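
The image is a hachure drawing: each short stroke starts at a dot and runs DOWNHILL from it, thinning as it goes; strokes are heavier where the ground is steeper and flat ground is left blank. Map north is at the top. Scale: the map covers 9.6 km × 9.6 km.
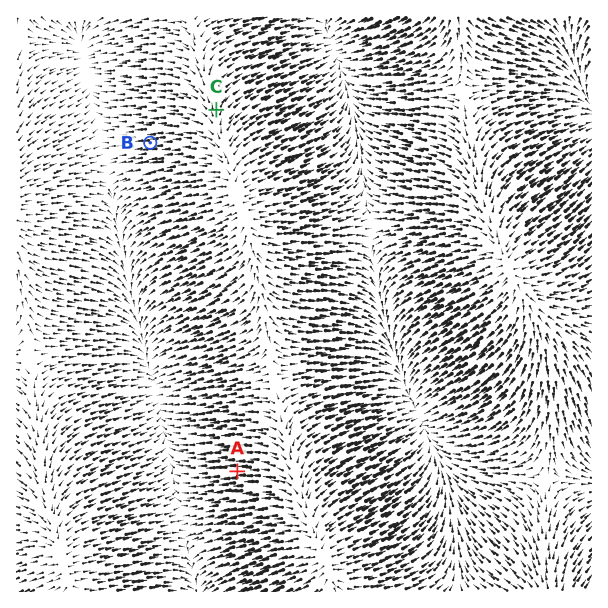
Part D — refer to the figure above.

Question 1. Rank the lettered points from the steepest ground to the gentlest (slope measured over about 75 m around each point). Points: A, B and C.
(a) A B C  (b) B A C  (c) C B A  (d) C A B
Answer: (a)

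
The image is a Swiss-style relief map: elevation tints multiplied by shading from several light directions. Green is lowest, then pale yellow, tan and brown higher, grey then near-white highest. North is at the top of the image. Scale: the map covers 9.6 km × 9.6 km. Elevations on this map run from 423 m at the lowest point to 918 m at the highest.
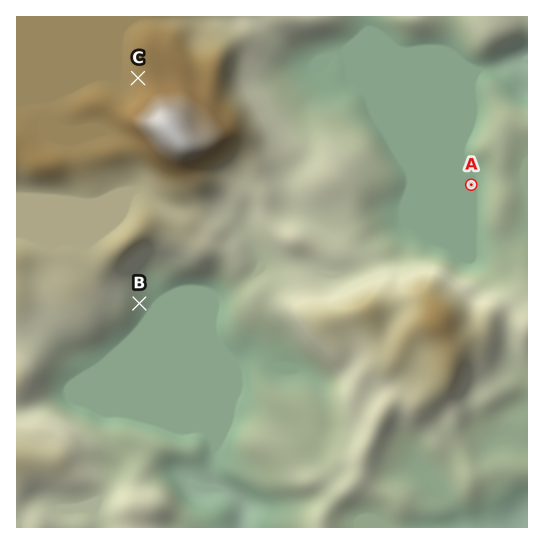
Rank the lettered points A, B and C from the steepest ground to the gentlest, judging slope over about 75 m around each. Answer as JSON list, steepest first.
["B", "C", "A"]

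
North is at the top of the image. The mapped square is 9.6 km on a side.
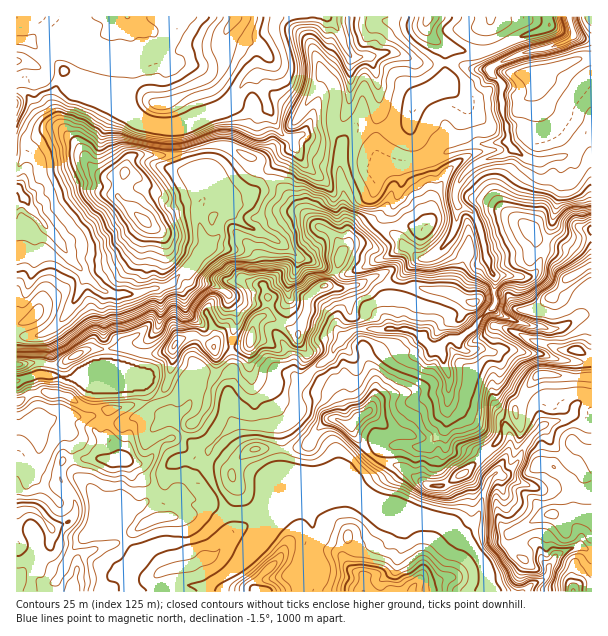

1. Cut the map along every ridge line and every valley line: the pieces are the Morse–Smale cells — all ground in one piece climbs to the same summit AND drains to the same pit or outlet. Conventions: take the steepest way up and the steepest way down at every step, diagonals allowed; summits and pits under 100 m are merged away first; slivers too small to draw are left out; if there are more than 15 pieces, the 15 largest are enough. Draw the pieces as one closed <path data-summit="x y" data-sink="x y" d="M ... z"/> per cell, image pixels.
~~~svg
<path data-summit="573 591" data-sink="17 62" d="M503 212l-12 0-22 13 0 21-5 12 12 6 10-5 10 22 0 21-21 25-17 13-8-2-6 4-4 6-8 0-12-12-12-6-52 0-11 6-11 12-2 6-18 14-16 16-3 8 1 19-9 11-8 4-46 0-25 24-2 18 16 30 2 14-10 13-16 13-18 4-15 0-15 6-18 25 0 11 5 8 70 0 1-5 7-7 13-8 10-9 10-18 10-20-2-4-8-9 10-4 51 0 27-9 12 0 15 6 30 0 45 18 20 17 10 4 13 14 6 14-2 20 107-1 0-325-7 2-13-18-32-9-13-15z"/><path data-summit="251 339" data-sink="17 62" d="M368 56l-18 1 0 39-6 21-5 5-30 4-7 8-8 4 0 9-7 4-23 25-6 12-9 8-7 3-17-3 5 11 0 6-8 8-4 15-20 19-9 13-7 4-9 11-35 11-28 0-12-6-12-11-19 37-16 16-12 6-23 0 0 44 4 0 16-6 12 0 14 4 66 0 9 2 8 6 9 22 14 12 5 0 9 14 13 12 12 5 26-25 46 0 8-4 9-11-1-19 3-8 16-16 18-14 2-6 11-12 11-6 52 0 12 6 12 12 8 0 4-6 6-4 8 2 15-10 5-9 15-13 3-6 0-21-10-22-9 5-12-5-13 33-21-2-17-4-15 2-12-5-9-7-18 8-12 4-15 0-7-3 6-6 6-19 10-15 0-17-5-18 0-22-3-11 2-33 4-7 13-11 16 2 4-14-1-34-5-17z"/><path data-summit="144 221" data-sink="17 62" d="M24 61l-8 1 0 126 10 12 4 7 26 30 29 39 17 14 14 5 22-1 35-11 9-11 11-8 5-9 8-9-7-22 0-17 13-19-6-11-14-10-6-15-5-24-29-2-20-10-16-18-7-12-1-7-3 9-33-2-24-10-7-8z"/><path data-summit="18 512" data-sink="17 62" d="M48 374l-12 0-20 7 0 210 119 1-3-8 0-11 16-22-13 1-17-21 8-19 5-4 9-2 23-21 3-14 8-9 11-4 19 2 4-8-13-6-13-12-9-14-5 0-9-6-5-6-9-22-8-6-9-2-66 0z"/><path data-summit="573 591" data-sink="569 17" d="M591 16l-21 1 4 18-5 5-18 8-35 7-22 11-4 3 2 5 10 10 0 29 6 19 0 8-2 2-30 2-29 7-24 12-25 4 4 18-12 28-2 9 3 9 11 9 3 7 5 1 9 10 9 0 16-12 9 8 11 5 5-13 0-21 22-13 12 0 24 14 13 15 32 9 13 18 7-4z"/><path data-summit="573 591" data-sink="17 62" d="M327 16l-51 0-2 14 10 27-1 14-8 5-18-2-8 4-8 8-9 15-10 8-41 17 5 26 6 15 14 9 6 12-13 19 0 17 8 22 11-10 4-15 8-8 0-6-9-14 15 6 13-3 9-8 6-12 23-25 7-4 0-9 8-4 7-8 30-4 5-5 6-21 0-40-6-9-6-17z"/><path data-summit="236 17" data-sink="17 62" d="M275 16l-147 0-13 11-7 15 4 18-3 26 13 21 10 9 11 6 16 5 21 0 14-5 34-18 21-26 8-4 18 2 8-5 1-14-10-27z"/><path data-summit="413 591" data-sink="17 62" d="M348 499l-19 1-20 8-51 1 45 1 7 5 3 10 0 17-5 13 2 18-4 11 0 8 178-1 3-9 0-10-3-9-16-19-10-4-15-14-50-21-30 0z"/><path data-summit="428 17" data-sink="17 62" d="M548 16l-219 0-1 2 10 12 11 24 5 4 14-2 5 7 6 26 0 25-3 14 20 0 9-2 4-4 5-17 8-9 13-6 10-9-1-37 23 8 24-2 27-13 28-9 2-2z"/><path data-summit="428 17" data-sink="569 17" d="M569 16l-20 0-1 10-2 2-28 9-33 15-18 0-23-8 1 37-10 9-13 6-7 6-5 17-5 7-9 2-20 1 0 24 3 8 4 3 6 2 28-2 15-4 20-10 24-6 30-2 2-2 0-8-6-19 0-29-10-10-2-5 4-3 22-11 35-7 18-8 5-5z"/><path data-summit="251 339" data-sink="569 17" d="M362 126l-6 1-10 10-6 13 0 27 3 11 0 22 5 18 0 17-10 15-6 19-6 6 7 3 15 0 12-4 18-8 9 7 12 5 15-2 17 4 21 2 12-32-11-6-9-8-10 8-12 5-17-12-3-7-11-9-3-13 14-33-2-14-2-5-15-2-4-3-3-8 0-24z"/><path data-summit="573 591" data-sink="17 62" d="M18 188l-2 1 0 146 14 2 17-5 20-18 12-21 6-18-15-17-14-21-26-30z"/><path data-summit="573 591" data-sink="17 62" d="M125 16l-108 0-1 44 13 2 12 6 7 8 24 10 33 2 3-2 2-18-2-29 4-9 14-12z"/><path data-summit="251 339" data-sink="17 62" d="M206 458l-21 0-11 4-8 9-3 14-23 21-9 2-5 4-8 19 17 21 14-2 16-8 15 0 18-4 12-9 12-13 2-4 0-6-14-29z"/><path data-summit="263 591" data-sink="17 62" d="M303 510l-49 0-6 2 8 9 2 4-10 20-10 18-10 9-13 8-7 7 0 4 97 1 1-8 4-11-2-18 5-13 0-17-3-10z"/>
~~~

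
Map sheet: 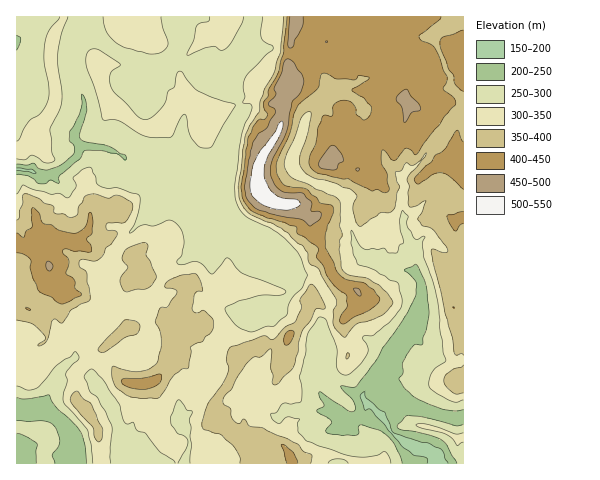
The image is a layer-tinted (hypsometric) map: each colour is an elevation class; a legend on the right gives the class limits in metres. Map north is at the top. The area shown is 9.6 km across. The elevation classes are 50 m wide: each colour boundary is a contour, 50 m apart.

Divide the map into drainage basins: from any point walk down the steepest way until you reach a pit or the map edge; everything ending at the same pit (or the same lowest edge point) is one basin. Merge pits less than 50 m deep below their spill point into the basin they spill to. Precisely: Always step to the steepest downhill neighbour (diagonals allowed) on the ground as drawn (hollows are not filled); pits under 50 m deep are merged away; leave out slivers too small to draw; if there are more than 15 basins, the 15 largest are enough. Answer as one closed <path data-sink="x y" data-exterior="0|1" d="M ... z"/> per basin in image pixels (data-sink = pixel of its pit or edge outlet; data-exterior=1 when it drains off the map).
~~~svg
<path data-sink="435 463" data-exterior="1" d="M463 16l-168 1-7 45 1 26-6 9 0 21-7 19-17 28-1 18 3 9 8 7 11 5 15 0 10 12 6 2 0 13 11 15 1 10 6 8 3 10 10 10 13 5 5 6 0 7-9 10-7 4-7-5-15-5-11-8-6 20-16 17-5 9-24-1-9 3-9 8-14 30-11 15-5 14 22 22 18 9-1 20 213-1z"/><path data-sink="32 171" data-exterior="0" d="M294 16l-230 0-11 19-2 8 0 25 5 21-2 13-8 15-11 12-1 10-10 11-8 2 0 94 29 10 4 7 2 13 12 15 19 4 14 8 16-2 7 6 8 21-17 14-5 5 0 3 11 24 10 8 25 0 13-10 7-10-2-7 0-31 13 2 6 6 18-6 11 3 3 1 5 13 11 10 6 1 9-8 9-3 24 1 5-9 16-17 6-20 11 8 15 5 7 5 7-4 9-10-2-10-19-10-7-8-3-10-6-8-1-10-11-15 0-13-6-2-10-12-15 0-11-5-8-7-3-9 1-18 17-28 7-19 0-21 6-9-1-26 2-6z"/><path data-sink="73 463" data-exterior="1" d="M60 288l-7 10-11 10-13 2-9-6-4 1 1 159 234-1 1-19-18-9-22-22 5-14 11-15 9-21 5-8-6-2-11-10-5-13-14-4-18 6-6-6-13-2 0 31 2 7-7 10-13 10-25 0-10-8-11-24 0-3 5-5 17-14-8-21-7-6-16 2-14-8-13-1z"/><path data-sink="17 41" data-exterior="1" d="M63 16l-47 1 1 134 7-1 10-11 1-10 11-12 7-12 3-16-5-21 0-25z"/>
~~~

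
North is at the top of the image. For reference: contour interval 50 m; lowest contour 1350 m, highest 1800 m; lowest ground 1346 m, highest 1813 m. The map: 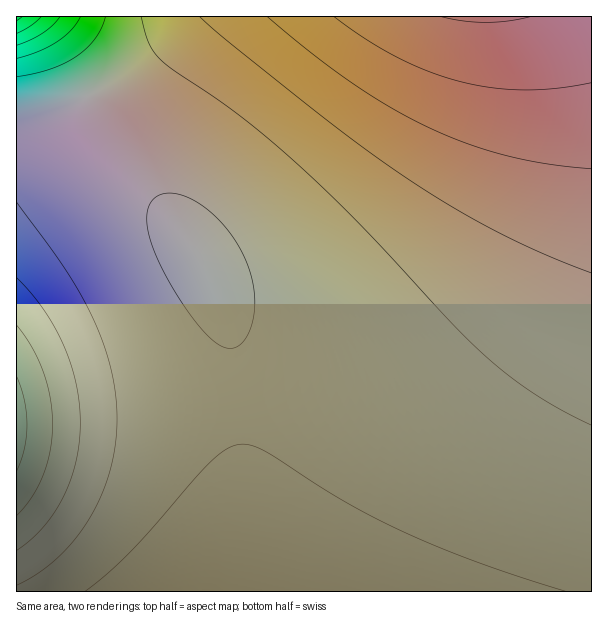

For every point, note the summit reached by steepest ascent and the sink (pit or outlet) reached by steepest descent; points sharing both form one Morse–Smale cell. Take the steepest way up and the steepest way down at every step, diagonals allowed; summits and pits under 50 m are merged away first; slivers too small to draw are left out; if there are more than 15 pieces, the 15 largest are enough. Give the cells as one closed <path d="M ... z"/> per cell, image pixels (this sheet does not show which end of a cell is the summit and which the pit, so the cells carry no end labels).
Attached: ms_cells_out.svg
<path d="M591 16l-393 0-54 46-27 18-31 16 14 27 20 32 56 69 20 27 16 30 14 36 10 48 6 63 0 64-4 63-4 27 0 10 358-1z"/><path d="M87 97l-71 29 0 465 217 1 8-71 1-93-6-63-10-48-14-36-16-30-20-27-56-69-20-32z"/><path d="M197 16l-161 1 16 16 20 32 13 28 4 3 28-16 27-18 30-24z"/><path d="M35 16l-19 1 1 109 40-16 29-14-25-49-15-21z"/>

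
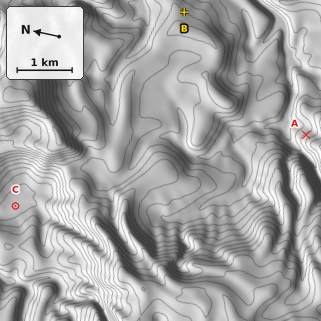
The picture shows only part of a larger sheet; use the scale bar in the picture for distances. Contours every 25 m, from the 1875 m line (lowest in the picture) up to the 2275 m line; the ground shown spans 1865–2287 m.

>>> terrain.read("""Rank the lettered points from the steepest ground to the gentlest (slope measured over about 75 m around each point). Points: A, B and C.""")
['A', 'B', 'C']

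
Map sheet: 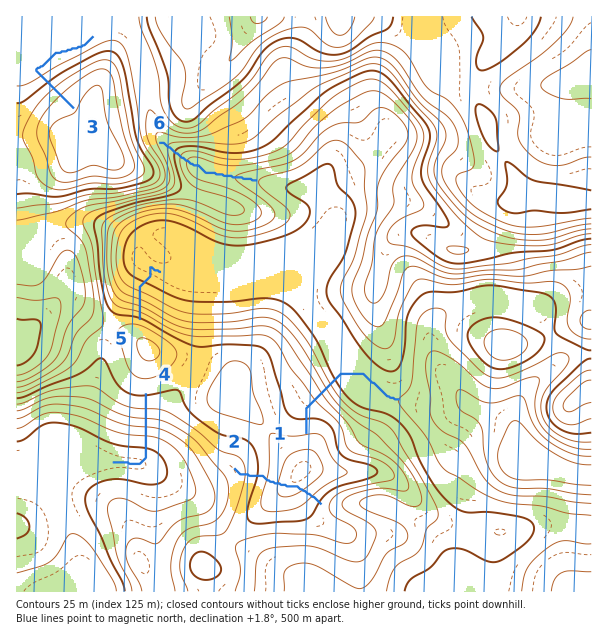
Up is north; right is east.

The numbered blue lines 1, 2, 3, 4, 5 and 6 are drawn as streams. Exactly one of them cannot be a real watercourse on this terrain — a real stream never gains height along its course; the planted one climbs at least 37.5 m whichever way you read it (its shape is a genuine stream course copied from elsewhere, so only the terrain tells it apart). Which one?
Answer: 2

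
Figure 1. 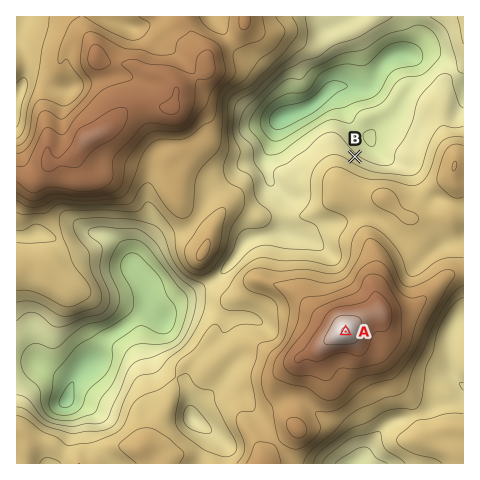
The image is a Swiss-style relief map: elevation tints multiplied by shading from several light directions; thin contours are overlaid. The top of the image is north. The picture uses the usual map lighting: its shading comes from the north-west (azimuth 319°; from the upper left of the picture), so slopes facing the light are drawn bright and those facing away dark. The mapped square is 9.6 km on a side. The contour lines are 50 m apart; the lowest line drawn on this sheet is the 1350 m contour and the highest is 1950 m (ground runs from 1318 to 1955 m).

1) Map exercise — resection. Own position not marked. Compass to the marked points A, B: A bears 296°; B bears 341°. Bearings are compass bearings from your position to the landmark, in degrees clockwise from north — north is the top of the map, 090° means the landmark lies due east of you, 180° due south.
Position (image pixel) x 429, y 372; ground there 1590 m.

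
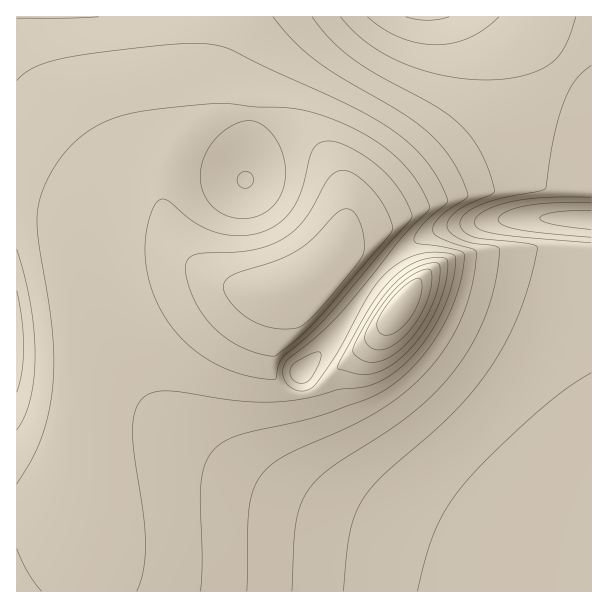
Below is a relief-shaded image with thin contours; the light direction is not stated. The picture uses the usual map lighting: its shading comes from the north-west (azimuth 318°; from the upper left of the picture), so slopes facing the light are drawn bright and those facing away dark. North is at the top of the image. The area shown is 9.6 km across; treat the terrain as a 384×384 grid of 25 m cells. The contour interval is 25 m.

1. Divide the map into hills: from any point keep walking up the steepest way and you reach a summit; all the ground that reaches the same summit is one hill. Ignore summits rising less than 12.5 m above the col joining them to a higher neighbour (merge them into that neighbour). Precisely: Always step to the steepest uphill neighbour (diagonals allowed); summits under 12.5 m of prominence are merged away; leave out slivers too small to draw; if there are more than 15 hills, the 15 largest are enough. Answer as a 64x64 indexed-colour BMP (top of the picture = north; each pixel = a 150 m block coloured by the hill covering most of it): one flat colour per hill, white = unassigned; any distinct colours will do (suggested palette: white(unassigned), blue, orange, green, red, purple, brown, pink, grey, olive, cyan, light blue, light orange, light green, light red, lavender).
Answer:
<image width="64" height="64" href="data:image/bmp;base64,Qk12CAAAAAAAAHYAAAAoAAAAQAAAAEAAAAABAAQAAAAAAAAIAAATCwAAEwsAABAAAAAAAAAA////ALR3HwAOf/8ALKAsACgn1gC9Z5QAS1aMAMJ34wB/f38AIr28AM++FwDox64AeLv/AIrfmACWmP8A1bDFABEREREREREREREREREREREREREREREREREREREiIiIiEREREREREREREREREREREREREREREREREREREiIiIiIREREREREREREREREREREREREREREREREREREiIiIiIhEREREREREREREREREREREREREREREREREREiIiIiIiERERERERERERERERERERERERERERERERERIiIiIiIiIRERERERERERERERERERERERERERERERERIiIiIiIiIhEREREREREREREREREREREREREREREREiIiIiIiIiIiERERERERERERERERERERERERERERERIiIiIiIiIiIiIRERERERERERERERERERERERERERESIiIiIiIiIiIiIhEREREREREREREREREREREREREREiIiIiIiIiIiIiIiERERERERERERERERERERERERERIiIiIiIiIiIiIiIiIRERERERERERERERERERERERERIiIiIiIiIiIiIiIiIhERERERERERERERERERERERERIiIiIiIiIiIiIiIiIiERERERERERERERERERERERERIiIiIiIiIiIiIiIiIiIRERERERERERERERERERERERIiIiIiIiIiIiIiIiIiIhERERERERERERERERERERERIiIiIiIiIiIiIiIiIiIiEREREREREREREREREREREREiIiIiIiIiIiIiIiIiIiIREREREREREREREREREREREiIiIiIiIiIiIiIiIiIiIhERERERERERERERERERERESIiIiIiIiIiIiIiIiIiIiERERERERERERERERERERERIiIiIiIiIiIiIiIiIiIiIREREREREREREREREREREREiIiIiIiIiIiIiIiIiIiIhEREREREREREREREREREREiIiIiIiIiIiIiIiIiIiIiERERERERERERERERERERESIiIiIiIiIiIiIiIiIiIiIRERERERERERERERERERERIiIiIiIiIiIiIiIiIiIiIhEREREREREREREREREREREiIiIiIiIiIiIiIiIiIiIiERERERERERERERERERERERIiIiIiIiIiIiIiIiIiIiIRERERERERERERERERERERESIiIiIiIiIiIiIiIiIiIhEREREREREREREREREREREREiIiIiIiIiIiIiIiIiIiERERERERERERERERERERERESIiIiIiIiIiIiIiIiIiIREREREREREREREREREREREREiIiIiIiIiIiIiIiIiIhERERERERERERERERERERERERIiIiIiIiIiIiIiIiIiERERERERERERERERERERERERESIiIiIiIiIiIiIiIiIRERERERERERERERERERERERERIiIiIiIiIiIiIiIiIhERERERERERERERERERERERERESIiIiIiIiIiIiIiIiEREREREREREREREREREREREREREiIiIiIiIiIiIiIiIRERERERERERERERERERERERERESIiIiIiIiIiIiIiIhEREREREREREREREREREREREREREiIiIiIiIiIiIiIiERERERERERERERERERERERERERERIiIiIiIiIiIiIiIRERERERERERERERERERERERERERERIiIiIiIiIiIiIhERERERERERERERERERERERERERERESIiIiIiIiIiIiERERERERERERERERERERERERERERERERIiIiIiIiIiIREREREREREREREREREREREREREREREREREREREREREREREREREREREREREREREREREREREREREREREREREREREREREREREREREREREREREREREREREREREREREREREREREREREREREREREREREREREREREREREREREREREREREREREREREREREREREREREREREREREREREREREREREREREREREREREREREREREREREREREREREREREREREREREREREREREREREREREREREREREREREREREREREREREREREREREREREREREREREREREREREREREREREREREREREREREREREREREREREREREREREREREREREREREREREREREREREREREREREREREREREREREREREREREREREREREREREREREREREREREREREREREREREREREREREREREREREREREREREREREREREREREREREREREREREREREREREREREREREREREREREREREREREREREREREREREREREREREREREREREREREREREREREREREREREREREREREREREREREREREREREREREREREREREREREREREREREREREREREREREREREREREREREREREREREREREREREREREREREREREREREhEREREREREREREREREREREREREREREREREREREREREiEREREREREREREREREREREREREREREREREREREREREiIREREREREREREREREREREREREREREREREREREREREiIhEREREREREREREREREREREREREREREREREREREREiIiEREREREREREREREREREREREREREREREREREREREiIiIREREREREREREREREREREREREREREREREREREREiIiIhERERERERERERERERERERERERERERERERERERIiIiIi"/>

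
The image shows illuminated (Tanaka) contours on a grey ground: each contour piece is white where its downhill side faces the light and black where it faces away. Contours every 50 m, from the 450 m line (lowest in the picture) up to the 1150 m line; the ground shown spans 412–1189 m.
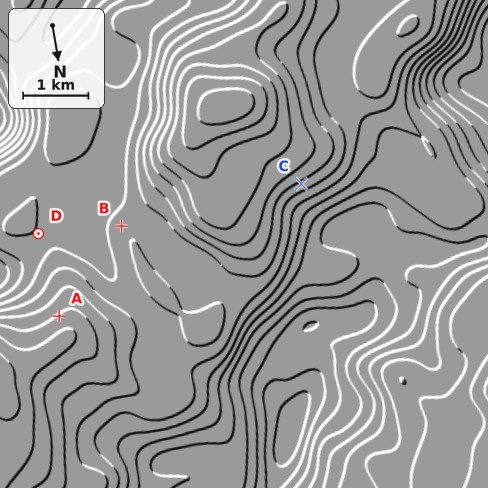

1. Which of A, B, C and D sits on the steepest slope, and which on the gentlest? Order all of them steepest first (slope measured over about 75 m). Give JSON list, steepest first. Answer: ["C", "A", "B", "D"]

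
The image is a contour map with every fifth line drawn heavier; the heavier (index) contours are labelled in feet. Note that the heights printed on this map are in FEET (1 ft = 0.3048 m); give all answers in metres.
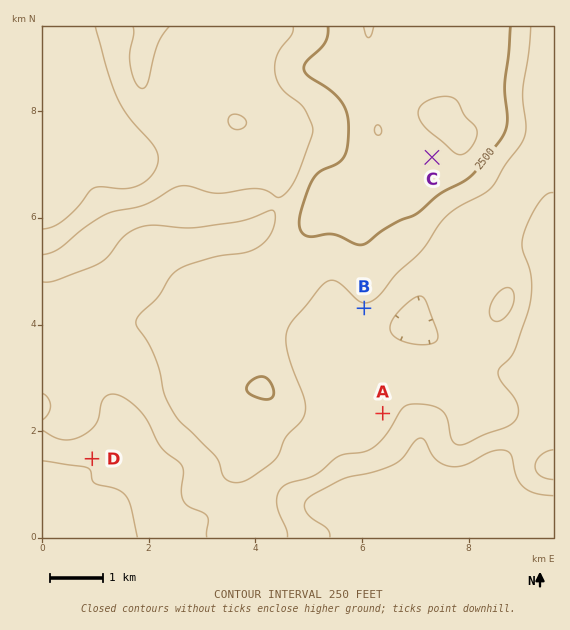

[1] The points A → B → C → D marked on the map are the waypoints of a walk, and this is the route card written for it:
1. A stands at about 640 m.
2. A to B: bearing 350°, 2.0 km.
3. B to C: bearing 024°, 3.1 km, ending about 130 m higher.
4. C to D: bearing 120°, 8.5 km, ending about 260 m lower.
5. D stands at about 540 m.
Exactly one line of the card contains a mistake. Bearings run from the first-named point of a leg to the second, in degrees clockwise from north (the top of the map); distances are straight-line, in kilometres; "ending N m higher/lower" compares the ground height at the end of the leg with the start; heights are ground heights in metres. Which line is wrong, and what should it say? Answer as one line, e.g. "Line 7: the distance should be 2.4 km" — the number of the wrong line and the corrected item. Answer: Line 4: the bearing should be 228°.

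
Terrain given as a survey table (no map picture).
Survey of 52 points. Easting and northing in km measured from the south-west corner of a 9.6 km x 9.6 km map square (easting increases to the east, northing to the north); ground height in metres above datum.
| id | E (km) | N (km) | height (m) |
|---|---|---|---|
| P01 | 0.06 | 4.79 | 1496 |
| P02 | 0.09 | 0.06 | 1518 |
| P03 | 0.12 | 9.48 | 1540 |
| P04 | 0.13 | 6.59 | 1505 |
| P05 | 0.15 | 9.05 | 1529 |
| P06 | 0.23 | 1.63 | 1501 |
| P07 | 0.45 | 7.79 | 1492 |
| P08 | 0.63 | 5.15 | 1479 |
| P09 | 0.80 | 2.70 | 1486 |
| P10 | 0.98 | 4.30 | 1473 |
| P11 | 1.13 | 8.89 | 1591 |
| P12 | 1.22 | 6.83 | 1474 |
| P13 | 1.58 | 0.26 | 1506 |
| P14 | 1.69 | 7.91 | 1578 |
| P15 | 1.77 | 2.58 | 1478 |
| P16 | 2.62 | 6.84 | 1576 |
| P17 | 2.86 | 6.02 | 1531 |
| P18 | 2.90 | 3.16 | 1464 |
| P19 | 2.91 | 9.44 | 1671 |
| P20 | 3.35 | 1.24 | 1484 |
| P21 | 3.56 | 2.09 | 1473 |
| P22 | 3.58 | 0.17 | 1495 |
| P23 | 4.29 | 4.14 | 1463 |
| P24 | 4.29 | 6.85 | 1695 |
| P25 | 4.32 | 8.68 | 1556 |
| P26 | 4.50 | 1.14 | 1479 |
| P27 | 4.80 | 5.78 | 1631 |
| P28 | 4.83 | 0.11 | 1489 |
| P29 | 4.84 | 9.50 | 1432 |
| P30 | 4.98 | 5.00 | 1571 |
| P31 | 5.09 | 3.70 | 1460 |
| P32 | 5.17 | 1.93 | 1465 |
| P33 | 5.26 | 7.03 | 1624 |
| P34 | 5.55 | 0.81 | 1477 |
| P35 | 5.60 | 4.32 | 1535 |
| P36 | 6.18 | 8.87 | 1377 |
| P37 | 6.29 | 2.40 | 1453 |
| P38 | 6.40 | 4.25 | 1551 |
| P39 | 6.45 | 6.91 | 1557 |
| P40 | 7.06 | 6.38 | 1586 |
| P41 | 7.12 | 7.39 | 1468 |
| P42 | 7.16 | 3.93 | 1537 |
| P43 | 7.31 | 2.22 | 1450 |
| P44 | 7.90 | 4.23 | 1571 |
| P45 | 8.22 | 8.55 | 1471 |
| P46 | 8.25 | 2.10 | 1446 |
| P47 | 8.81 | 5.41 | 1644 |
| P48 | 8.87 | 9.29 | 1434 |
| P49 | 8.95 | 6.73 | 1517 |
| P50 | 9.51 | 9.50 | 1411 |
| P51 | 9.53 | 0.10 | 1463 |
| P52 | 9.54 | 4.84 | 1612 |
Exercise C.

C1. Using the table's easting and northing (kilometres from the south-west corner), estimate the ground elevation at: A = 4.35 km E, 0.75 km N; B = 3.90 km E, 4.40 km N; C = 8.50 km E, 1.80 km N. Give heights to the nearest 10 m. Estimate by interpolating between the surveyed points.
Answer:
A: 1480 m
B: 1470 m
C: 1450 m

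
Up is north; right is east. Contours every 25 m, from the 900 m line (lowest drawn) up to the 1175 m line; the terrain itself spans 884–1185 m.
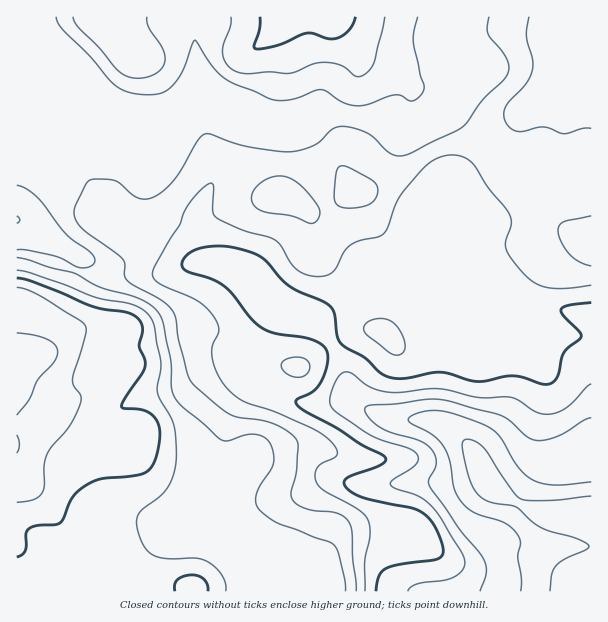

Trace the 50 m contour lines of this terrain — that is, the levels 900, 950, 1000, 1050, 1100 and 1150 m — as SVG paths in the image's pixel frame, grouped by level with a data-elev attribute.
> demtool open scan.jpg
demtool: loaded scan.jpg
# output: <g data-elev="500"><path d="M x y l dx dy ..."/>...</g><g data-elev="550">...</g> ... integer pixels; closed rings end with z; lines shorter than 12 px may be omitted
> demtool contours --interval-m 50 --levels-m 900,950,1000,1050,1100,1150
<g data-elev="900"><path d="M550 591l2-16 4-9 10-8 21-9 2-3-1-1-11-6-26-7-11-5-25-21-23-3-12-6-6-8-5-12-6-27 0-9 4-2 4 1 12 7 29 43 9 9 7 1 23 0 40-4"/></g><g data-elev="950"><path d="M480 591l6-18 0-7-2-6-25-31-30-44 0-6 7-15 0-6-3-6-5-6-8-5-28-8-12-6-12-10-2-4-1-5 6-3 25-1 29-5 21 1 55 16 9 5 17 16 6 3 6 1 19-5 26-16 7-2"/></g><g data-elev="1000"><path d="M376 591l3-15 7-7 15-5 33-4 7-3 2-5 0-6-8-19-7-10-11-7-54-12-11-6-7-6-1-4 4-5 32-12 4-3 2-3-4-4-20-10-26-17-31-17-9-7 1-5 17-8 8-11 4-11 2-10-1-8-3-4-6-5-9-3-33-5-15-7-10-9-18-24-9-8-12-7-27-9-3-6 2-6 5-5 8-4 19-3 21 2 23 8 7 6 14 17 9 7 33 15 7 5 4 8 4 24 5 7 22 13 17 16 13 4 12 0 33-6 36 9 9 0 28-5 11 2 18 6 9-1 4-3 3-5 3-16 3-7 16-13 1-3-2-4-16-17-2-6 8-4 22-2"/></g><g data-elev="1050"><path d="M356 591l-3-33-1-25-4-12-5-5-7-3-22-2-11-3-7-5-4-5-1-6 5-19 2-26-2-9-9-7-15-8-12-3-21-3-9-3-13-9-23-20-7-13-9-33-2-21-3-7-12-11-34-19-2-5 0-12-2-4-42-32-6-10-1-9 12-25 3-3 4-2 23 2 17 14 7 4 7 0 9-3 9-7 9-9 23-38 4-6 5-2 6 1 34 11 44 6 10-2 13-4 7-4 13-13 12-3 13 3 10 5 18 16 7 5 9 1 9-3 52-27 19-25 25-26 2-7-2-9-19-26-1-6 2-10"/><path d="M307 222l5 1 5-2 3-6-1-6-13-18-13-11-11-4-10 1-11 5-8 9-2 6 1 4 6 8 9 4 26 3z"/><path d="M342 207l12 1 14-3 7-5 3-9-2-6-4-5-22-12-8-2-3 1-2 4-3 24 1 8z"/></g><g data-elev="1100"><path d="M226 591l0-7-3-8-13-13-13-5-29 1-13-3-10-8-7-17-1-9 1-7 5-6 18-13 6-8 7-14 2-15 0-22-2-12-4-9-10-17-3-7 4-30-6-35-5-10-7-7-10-5-37-7-36-15-31-11-12-2"/><path d="M73 17l5 10 21 21 18 22 9 6 12 2 11-1 9-5 5-6 2-6-3-12-14-22-1-9"/><path d="M231 17l0 9-7 18-2 9 5 11 9 7 10 3 23-2 19 1 8-1 18-8 12-2 15 3 13 11 5 1 8-5 7-9 11-46"/></g><g data-elev="1150"><path d="M17 502l16-2 9-6 2-8 0-19 3-12 4-8 18-21 10-18 2-12-7-10-1-8 13-48-1-4-4-5-33-21-18-9-13-4"/></g>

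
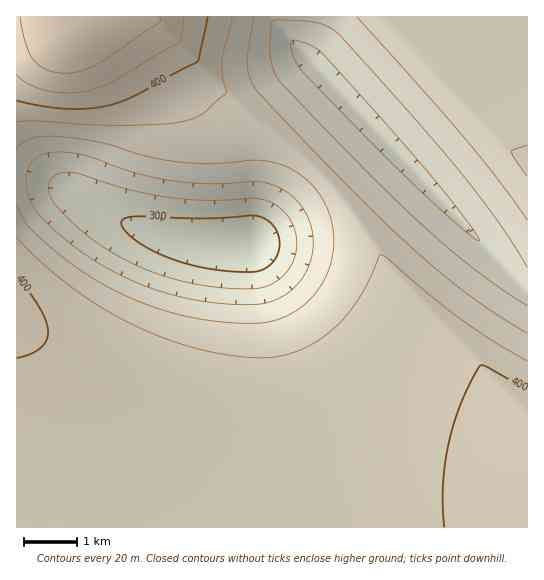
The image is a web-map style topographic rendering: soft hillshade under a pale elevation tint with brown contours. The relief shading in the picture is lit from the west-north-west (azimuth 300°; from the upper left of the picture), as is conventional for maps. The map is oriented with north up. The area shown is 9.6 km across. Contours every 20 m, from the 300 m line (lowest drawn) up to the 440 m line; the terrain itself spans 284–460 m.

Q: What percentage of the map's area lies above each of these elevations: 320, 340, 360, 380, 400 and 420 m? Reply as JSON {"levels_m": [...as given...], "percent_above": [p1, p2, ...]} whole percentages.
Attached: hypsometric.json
{"levels_m": [320, 340, 360, 380, 400, 420], "percent_above": [91, 80, 68, 49, 11, 4]}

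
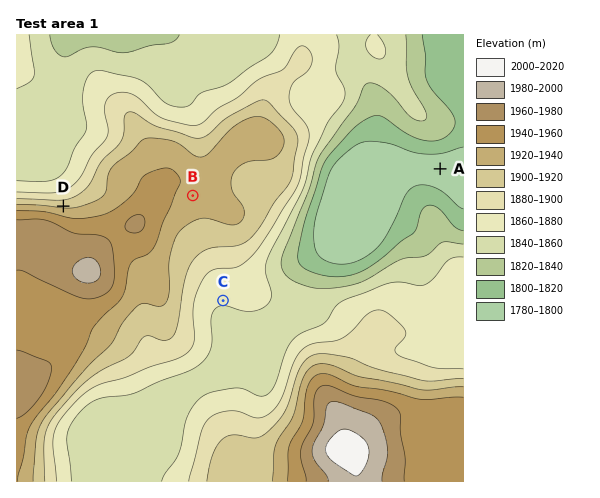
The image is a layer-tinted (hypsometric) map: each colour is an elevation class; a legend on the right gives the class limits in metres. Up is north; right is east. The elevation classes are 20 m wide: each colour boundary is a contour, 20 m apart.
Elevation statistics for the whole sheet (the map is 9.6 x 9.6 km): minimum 1785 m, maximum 2010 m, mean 1885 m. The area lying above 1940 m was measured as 16.5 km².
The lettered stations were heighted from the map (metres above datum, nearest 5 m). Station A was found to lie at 1790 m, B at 1930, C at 1860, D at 1915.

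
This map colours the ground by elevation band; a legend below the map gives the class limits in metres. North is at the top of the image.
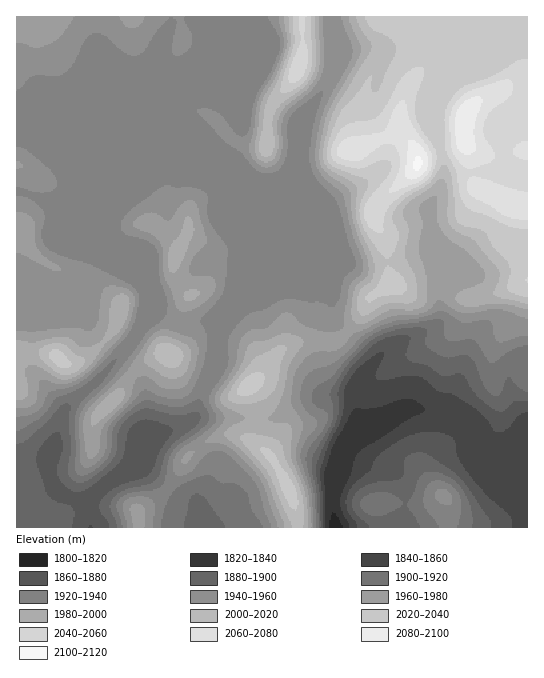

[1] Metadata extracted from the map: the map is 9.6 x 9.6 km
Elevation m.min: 1810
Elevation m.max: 2105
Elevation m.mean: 1950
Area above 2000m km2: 18.3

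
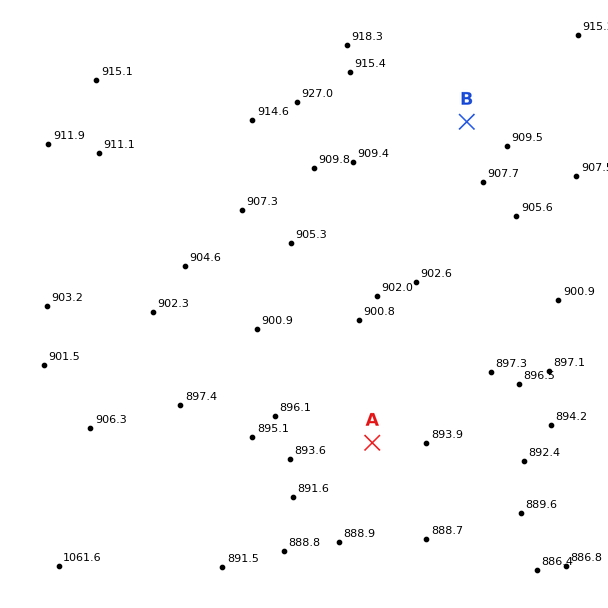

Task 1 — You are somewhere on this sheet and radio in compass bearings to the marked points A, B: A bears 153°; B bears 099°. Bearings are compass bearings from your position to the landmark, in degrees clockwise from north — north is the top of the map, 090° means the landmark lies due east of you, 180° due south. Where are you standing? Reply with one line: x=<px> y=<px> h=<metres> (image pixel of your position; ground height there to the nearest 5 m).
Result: x=186 y=77 h=915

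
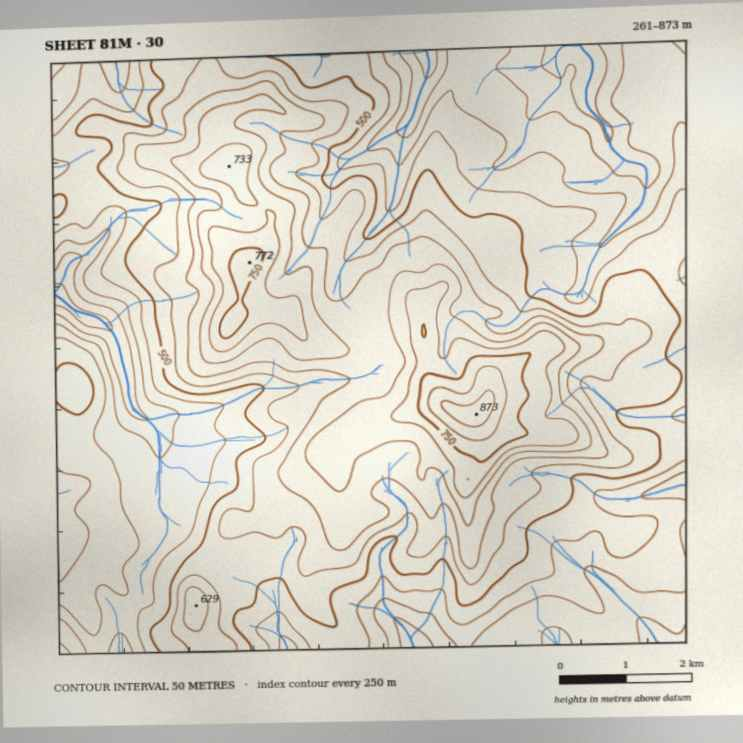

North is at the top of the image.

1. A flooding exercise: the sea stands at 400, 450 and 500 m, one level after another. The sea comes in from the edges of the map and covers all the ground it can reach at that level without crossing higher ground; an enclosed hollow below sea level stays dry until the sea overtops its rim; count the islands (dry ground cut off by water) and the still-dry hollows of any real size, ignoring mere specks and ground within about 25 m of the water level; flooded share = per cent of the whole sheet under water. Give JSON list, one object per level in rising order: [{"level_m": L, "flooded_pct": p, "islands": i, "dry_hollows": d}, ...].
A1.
[{"level_m": 400, "flooded_pct": 16, "islands": 0, "dry_hollows": 0}, {"level_m": 450, "flooded_pct": 31, "islands": 0, "dry_hollows": 0}, {"level_m": 500, "flooded_pct": 49, "islands": 0, "dry_hollows": 0}]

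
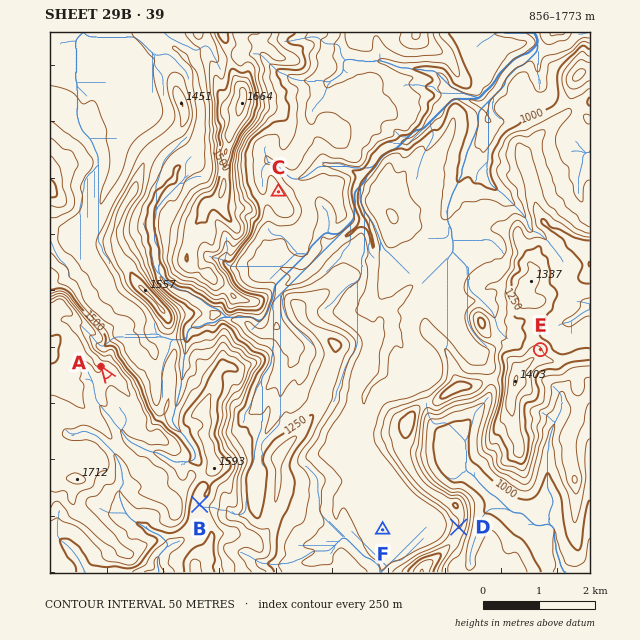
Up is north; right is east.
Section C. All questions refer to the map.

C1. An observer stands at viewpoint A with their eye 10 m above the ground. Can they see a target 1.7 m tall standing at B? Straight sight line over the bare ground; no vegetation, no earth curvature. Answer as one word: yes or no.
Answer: no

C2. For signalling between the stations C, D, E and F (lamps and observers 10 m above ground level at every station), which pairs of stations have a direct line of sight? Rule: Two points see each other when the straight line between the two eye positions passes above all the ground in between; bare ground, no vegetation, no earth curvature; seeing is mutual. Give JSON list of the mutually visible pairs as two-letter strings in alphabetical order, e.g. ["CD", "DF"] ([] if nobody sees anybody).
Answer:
["CE", "DF"]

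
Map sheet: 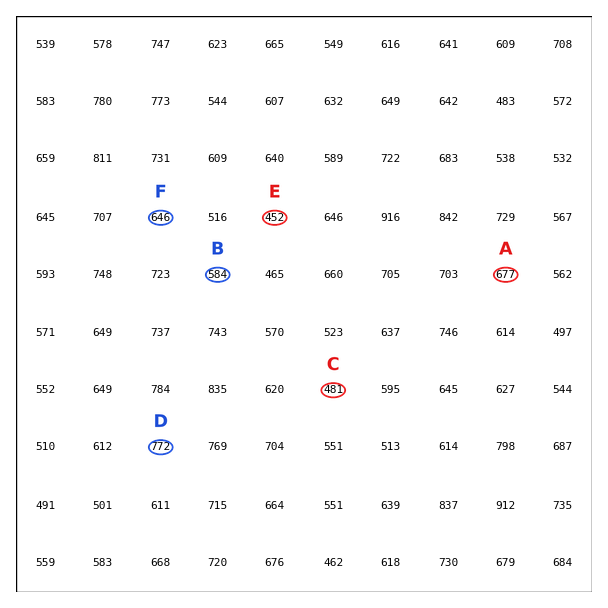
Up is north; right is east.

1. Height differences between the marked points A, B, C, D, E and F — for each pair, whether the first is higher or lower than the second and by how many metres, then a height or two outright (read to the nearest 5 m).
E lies lower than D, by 320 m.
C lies lower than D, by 290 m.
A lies higher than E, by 225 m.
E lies lower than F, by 195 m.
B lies lower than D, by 185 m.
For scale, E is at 450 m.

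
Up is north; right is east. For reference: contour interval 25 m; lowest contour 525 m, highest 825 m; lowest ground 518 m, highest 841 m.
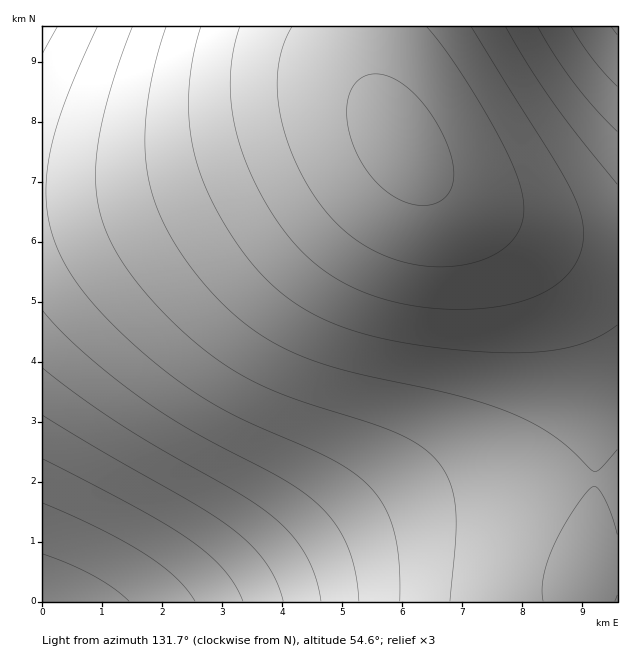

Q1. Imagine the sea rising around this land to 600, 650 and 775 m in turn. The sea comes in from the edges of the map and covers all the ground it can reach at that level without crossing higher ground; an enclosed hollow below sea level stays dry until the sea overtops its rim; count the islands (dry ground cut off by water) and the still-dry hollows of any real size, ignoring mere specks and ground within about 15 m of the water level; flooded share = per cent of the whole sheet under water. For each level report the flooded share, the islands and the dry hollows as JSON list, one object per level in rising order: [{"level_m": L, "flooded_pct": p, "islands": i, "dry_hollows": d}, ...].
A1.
[{"level_m": 600, "flooded_pct": 34, "islands": 0, "dry_hollows": 0}, {"level_m": 650, "flooded_pct": 65, "islands": 0, "dry_hollows": 0}, {"level_m": 775, "flooded_pct": 95, "islands": 0, "dry_hollows": 0}]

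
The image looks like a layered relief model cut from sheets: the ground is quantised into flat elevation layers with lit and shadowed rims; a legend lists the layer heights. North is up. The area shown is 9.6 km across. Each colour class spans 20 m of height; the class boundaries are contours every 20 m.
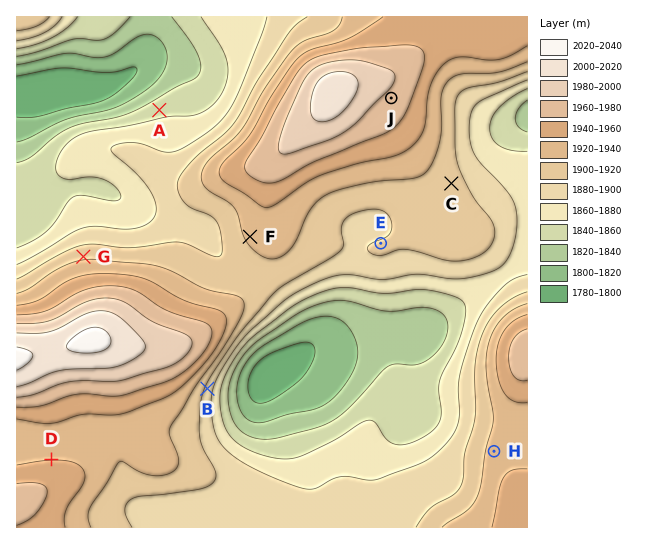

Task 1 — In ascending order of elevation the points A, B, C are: A B C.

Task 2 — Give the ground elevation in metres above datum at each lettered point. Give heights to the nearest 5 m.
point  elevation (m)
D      1940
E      1900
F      1925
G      1915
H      1925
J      1975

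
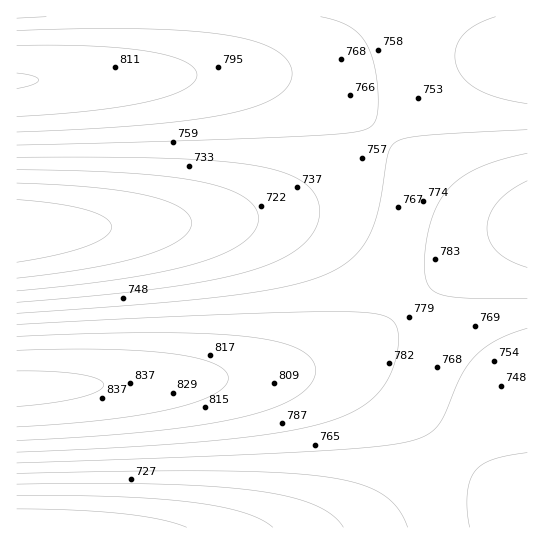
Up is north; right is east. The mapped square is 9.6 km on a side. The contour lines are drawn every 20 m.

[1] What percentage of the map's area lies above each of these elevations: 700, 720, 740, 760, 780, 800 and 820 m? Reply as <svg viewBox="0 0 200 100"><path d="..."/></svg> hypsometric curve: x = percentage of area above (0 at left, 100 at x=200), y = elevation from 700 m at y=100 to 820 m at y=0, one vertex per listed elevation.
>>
<svg viewBox="0 0 200 100"><path d="M185 100l-12-17-20-16-42-17-49-17-32-16-20-17"/></svg>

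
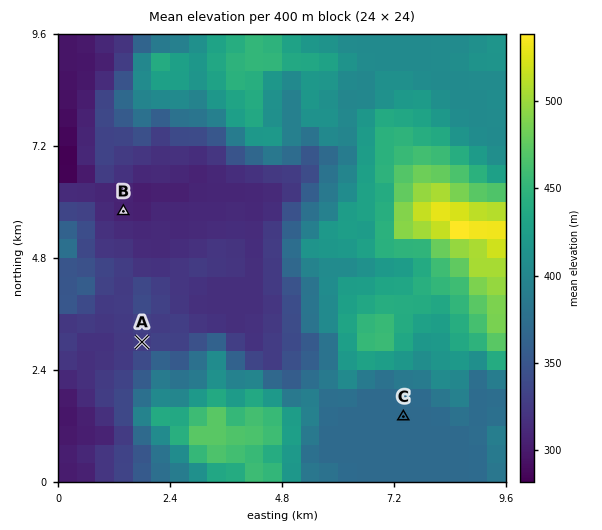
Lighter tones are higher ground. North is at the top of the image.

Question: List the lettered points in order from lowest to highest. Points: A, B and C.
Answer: B A C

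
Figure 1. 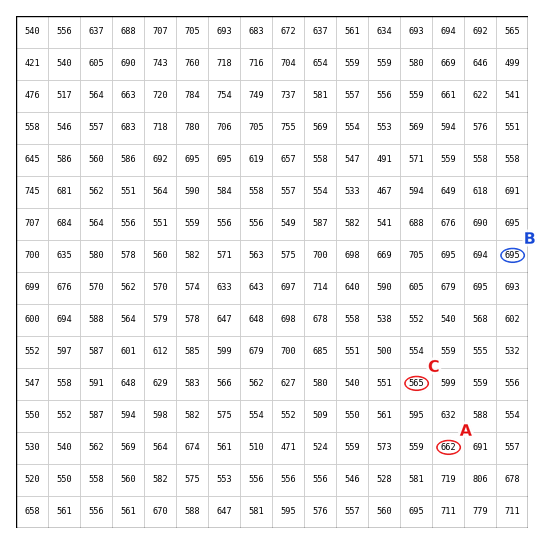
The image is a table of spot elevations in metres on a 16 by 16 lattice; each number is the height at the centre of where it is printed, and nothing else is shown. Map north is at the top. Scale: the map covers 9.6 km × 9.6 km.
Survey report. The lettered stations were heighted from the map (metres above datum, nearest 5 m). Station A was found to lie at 660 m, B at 695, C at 565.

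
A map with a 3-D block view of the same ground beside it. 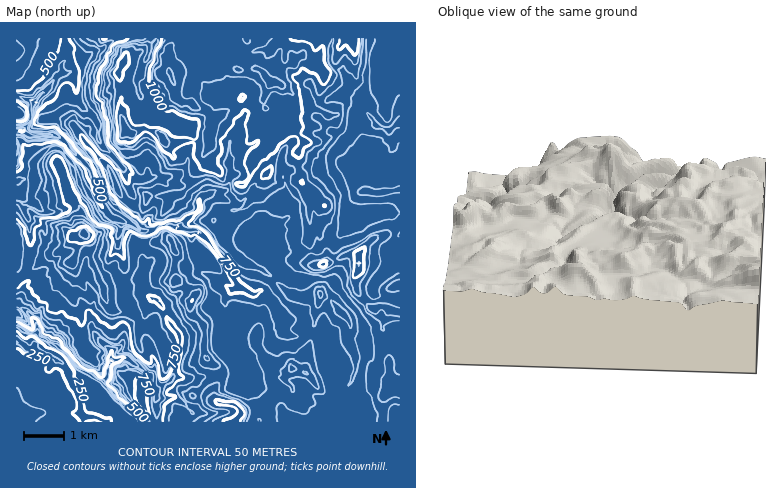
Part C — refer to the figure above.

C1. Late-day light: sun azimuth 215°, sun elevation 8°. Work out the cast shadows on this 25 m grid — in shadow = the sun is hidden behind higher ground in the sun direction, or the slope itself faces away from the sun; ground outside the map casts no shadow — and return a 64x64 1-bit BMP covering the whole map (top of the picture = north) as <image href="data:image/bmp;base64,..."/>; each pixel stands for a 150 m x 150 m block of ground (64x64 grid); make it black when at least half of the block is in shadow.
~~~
<image width="64" height="64" href="data:image/bmp;base64,Qk0+AgAAAAAAAD4AAAAoAAAAQAAAAEAAAAABAAEAAAAAAAACAAATCwAAEwsAAAIAAAAAAAAA////AAAAAAAAAAEB+AAAAAAAAwv6AAAAAAADGAcAAAAAAAewPwAAAABABwB/gAAAAEAHDn+AEAAAwAdef8IwAACADxg/wHABAYJ+AB+A+AADg/xgPwP4AB4H8GD+F/gA/AcAYPAH+ADwDwRg8AP4wIAOBHDwAPCAAAwA8PAQYAAACADg8EAAgDAAAOHgwACAYAABw+AQAcDgAA3D4DADgMAAnYPnIAefAAGcAf9gDz8AAZwD/8IeeAABmAf+BzxwAAPYH8gAPCMAA8A/0AAMAQADwB/wQAAgAAfgH+GAcGAAB8AO5wB4cAADwB7GAD/wYAPAP4AAD/hgB84/gAAH8OhP/38AAAP++P///gAAAX73//x8AAAEnv//4B4AAAQG///ADgAABgD//9AGeAAeAPh/sAPAAD4AeH/28AAAPgAwf//gAAD+PgD+/4AEGP4AgPzwADAY/gCA/eAAcBj8AAH5wAAwGHwAA/eAABAAmAAP5wAAMAAAAH/uAABwAAAA/94A/HAA+AL+PjH4AAD4PmA+P/AAALA5IHw/8AAA4iDu/D4AQAAPAP74PAM4ID8A8HA8B4whf4D8YDgfgAHHgBgAAAGAA4AAAAAAEAAPgQABwAAQAD+GQAAAAAAAfw5AAQAAMAzgHmAAAAQwCOBYYAABNDAB4thgAAB+AAAH2GAAAP4gAAfIcA=="/>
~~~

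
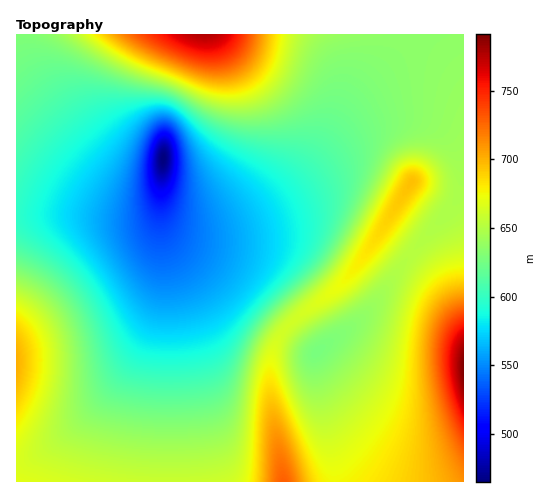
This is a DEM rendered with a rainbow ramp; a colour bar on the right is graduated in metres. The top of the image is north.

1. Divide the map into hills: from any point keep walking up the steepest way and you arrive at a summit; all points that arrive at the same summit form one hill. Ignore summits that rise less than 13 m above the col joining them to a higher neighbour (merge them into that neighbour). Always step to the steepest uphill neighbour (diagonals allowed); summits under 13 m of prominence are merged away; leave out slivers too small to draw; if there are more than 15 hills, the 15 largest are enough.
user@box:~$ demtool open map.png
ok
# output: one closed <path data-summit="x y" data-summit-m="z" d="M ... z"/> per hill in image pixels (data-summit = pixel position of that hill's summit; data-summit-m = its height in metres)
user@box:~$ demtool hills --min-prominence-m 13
<path data-summit="203 35" data-summit-m="777" d="M413 34l-393 0 0 8 5 15 21 32 34 44 23 22 21 13 14 4 20-2 4-5 0 36 5 11 5 5 13 6 22 1 21-4 29-13 36-26 25-29 34-53 58-56z"/><path data-summit="412 182" data-summit-m="695" d="M463 34l-49 0-4 9-58 56-34 53-15 19-18 17-28 19-37 15-30 2-18-7-5-5-5-11-1-13 0 25 3 14 5 8 19 16 30 16 30 20 67 64 3 0 38-28 15-14 39-55 42-47 7-11 5-19z"/><path data-summit="463 368" data-summit-m="791" d="M463 178l-4 18-7 11-42 47-39 55-15 14-34 24-7 7 1 24 15 68 4 36 129-1z"/><path data-summit="17 362" data-summit-m="701" d="M160 196l-4 12-5 6-14 6-24 0-31-5-66 0 1 267 152-1 1-149-2-49-7-48z"/><path data-summit="284 481" data-summit-m="729" d="M161 214l0 21 7 48 2 49-1 149 165 1 0-12-3-24-16-77 0-15 2-2-69-65-30-20-40-23-11-12z"/>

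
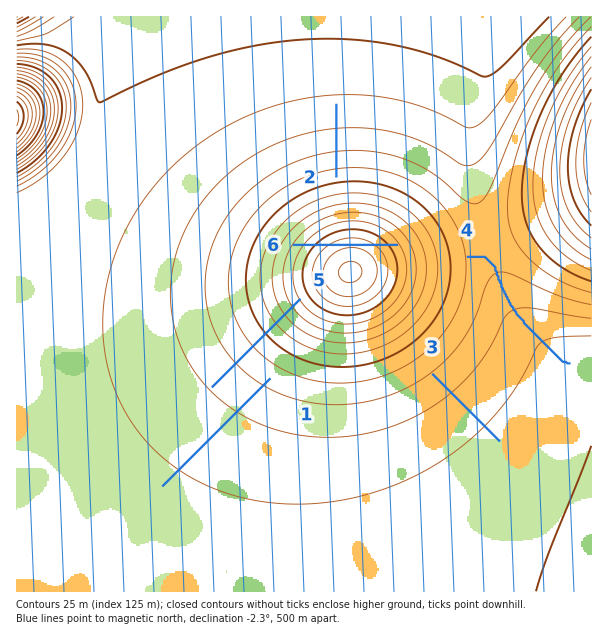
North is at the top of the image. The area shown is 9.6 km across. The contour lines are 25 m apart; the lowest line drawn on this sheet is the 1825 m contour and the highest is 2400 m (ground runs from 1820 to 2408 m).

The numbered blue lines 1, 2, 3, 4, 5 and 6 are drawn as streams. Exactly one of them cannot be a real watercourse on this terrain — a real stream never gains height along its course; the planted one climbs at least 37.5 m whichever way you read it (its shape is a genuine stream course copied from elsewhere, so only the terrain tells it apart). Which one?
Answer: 6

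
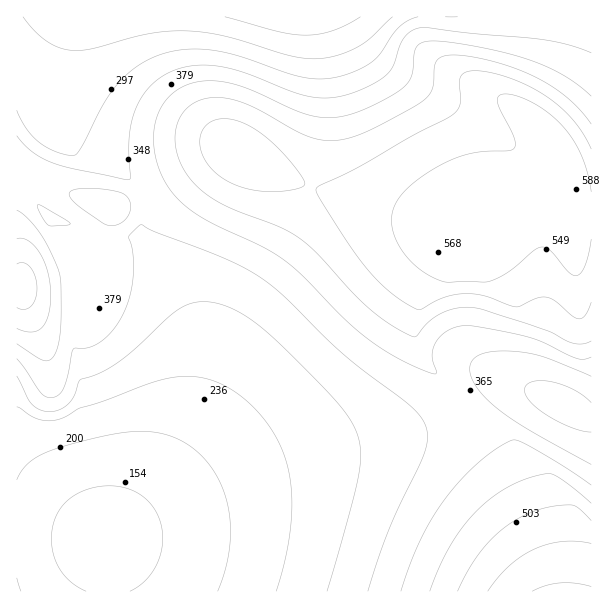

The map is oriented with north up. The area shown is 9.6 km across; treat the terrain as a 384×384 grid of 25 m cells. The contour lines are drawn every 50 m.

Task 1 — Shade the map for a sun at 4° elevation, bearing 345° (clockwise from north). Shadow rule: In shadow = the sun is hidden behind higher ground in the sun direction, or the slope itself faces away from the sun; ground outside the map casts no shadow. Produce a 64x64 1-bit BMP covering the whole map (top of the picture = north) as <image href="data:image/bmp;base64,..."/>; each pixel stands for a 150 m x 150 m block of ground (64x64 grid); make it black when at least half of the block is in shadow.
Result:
<image width="64" height="64" href="data:image/bmp;base64,Qk0+AgAAAAAAAD4AAAAoAAAAQAAAAEAAAAABAAEAAAAAAAACAAATCwAAEwsAAAIAAAAAAAAA////AAAAAAAA4AAAAAAAAAHgAAAAAAAAAfAAAAAAAAAB8AAAAAAAAAPwAAAAAAAAA/AAAAAAAAAH8AAAAAAAAAf4AAAAAAAAB/wAAAAAAAAP/gAAAAAAAA/+AAAAAAAAH/8AAAAAAAAf/wAAAAAAAB//AAAAAAAAP/8AAAAAAAA//wAAAAAAAD//AAAAAAAPP/8AAAAAAH9//wAAAAAD/3//AAAAA/////8AAAAP//9//wAAAD///3//AAAAf/////8AAAB//////gAAAP/////+AAAB//////4ADgH//////gAeAf////z+AD8D/////DwAfwP///P4AAD/Af//8fgAAf8A///zeAAB/wAP//MAAAP/AAP/4wAAA/8AAPvBAAAH/wAAAAEAHAf/AAAAAQA8D/8AAAABAHwP/gAAAAEB/A/+AAAAAAf8H/4AAAAAH/wf/gAAAAAfBB/8AAAAADgAH/gAAAAAYAAf8AAAAAAAAA/gAAAAAAAAAAAAAAAAAAAAAAAAAAAAAAAAAAAAAAAAAAAAAAAAAAAAAAAAAAAAAAAAAAAAAAAAAAAAAAAAAAAAAAAAAAAAAAAAAAAAAAAAAAAAAAAAAAAAAAAAAAAAAAAAAAAAAAAAAAAAAAAAAAAAAAAAAAAAAAAAAAAAAAAAAAAAAAAAAAAAAAAAAAAAAAAAAAAAAA=="/>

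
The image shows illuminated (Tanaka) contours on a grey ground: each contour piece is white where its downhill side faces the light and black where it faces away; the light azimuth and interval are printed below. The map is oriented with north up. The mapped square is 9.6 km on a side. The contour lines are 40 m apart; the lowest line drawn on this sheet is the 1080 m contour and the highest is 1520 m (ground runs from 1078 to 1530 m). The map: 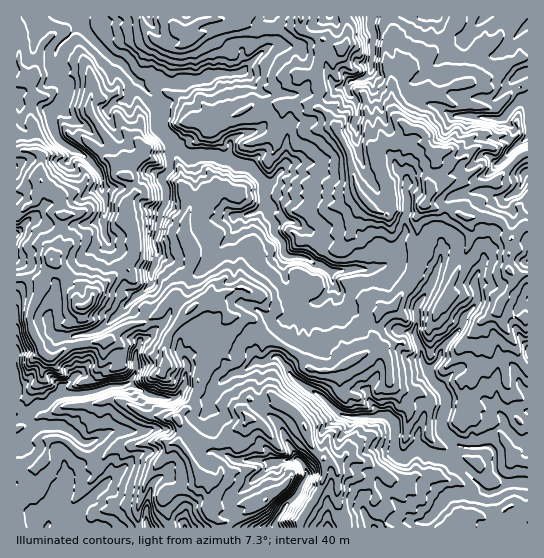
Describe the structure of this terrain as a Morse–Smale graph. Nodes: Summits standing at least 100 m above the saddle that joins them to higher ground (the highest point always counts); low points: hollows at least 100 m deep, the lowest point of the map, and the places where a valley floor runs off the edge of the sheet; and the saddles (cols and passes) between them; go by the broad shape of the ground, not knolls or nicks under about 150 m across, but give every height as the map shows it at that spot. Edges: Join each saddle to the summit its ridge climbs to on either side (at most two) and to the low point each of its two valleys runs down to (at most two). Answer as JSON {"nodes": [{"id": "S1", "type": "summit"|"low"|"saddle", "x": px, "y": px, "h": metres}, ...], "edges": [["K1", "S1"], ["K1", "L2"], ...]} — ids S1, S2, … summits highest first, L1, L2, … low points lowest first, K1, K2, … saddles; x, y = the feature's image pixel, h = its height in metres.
{"nodes": [
{"id": "S1", "type": "summit", "x": 87, "y": 305, "h": 1530},
{"id": "S2", "type": "summit", "x": 249, "y": 418, "h": 1494},
{"id": "S3", "type": "summit", "x": 426, "y": 205, "h": 1470},
{"id": "L1", "type": "low", "x": 79, "y": 26, "h": 1078},
{"id": "L2", "type": "low", "x": 515, "y": 483, "h": 1078},
{"id": "L3", "type": "low", "x": 47, "y": 526, "h": 1079},
{"id": "L4", "type": "low", "x": 527, "y": 99, "h": 1082},
{"id": "L5", "type": "low", "x": 275, "y": 526, "h": 1104},
{"id": "L6", "type": "low", "x": 17, "y": 234, "h": 1178},
{"id": "K1", "type": "saddle", "x": 318, "y": 491, "h": 1387},
{"id": "K2", "type": "saddle", "x": 193, "y": 398, "h": 1375},
{"id": "K3", "type": "saddle", "x": 142, "y": 323, "h": 1363},
{"id": "K4", "type": "saddle", "x": 17, "y": 215, "h": 1355},
{"id": "K5", "type": "saddle", "x": 310, "y": 34, "h": 1331},
{"id": "K6", "type": "saddle", "x": 410, "y": 283, "h": 1315},
{"id": "K7", "type": "saddle", "x": 190, "y": 269, "h": 1290},
{"id": "K8", "type": "saddle", "x": 263, "y": 103, "h": 1274},
{"id": "K9", "type": "saddle", "x": 273, "y": 27, "h": 1269}],
"edges": [["K1", "S2"], ["K1", "L2"], ["K1", "L5"], ["K2", "S2"], ["K2", "L2"], ["K2", "L3"], ["K3", "S1"], ["K3", "S2"], ["K3", "L1"], ["K3", "L3"], ["K4", "S1"], ["K4", "L1"], ["K4", "L6"], ["K5", "S3"], ["K5", "L1"], ["K5", "L4"], ["K6", "S3"], ["K6", "L1"], ["K6", "L2"], ["K7", "S1"], ["K7", "S2"], ["K7", "L1"], ["K8", "S1"], ["K8", "S3"], ["K8", "L1"], ["K9", "S1"], ["K9", "S3"], ["K9", "L1"]]}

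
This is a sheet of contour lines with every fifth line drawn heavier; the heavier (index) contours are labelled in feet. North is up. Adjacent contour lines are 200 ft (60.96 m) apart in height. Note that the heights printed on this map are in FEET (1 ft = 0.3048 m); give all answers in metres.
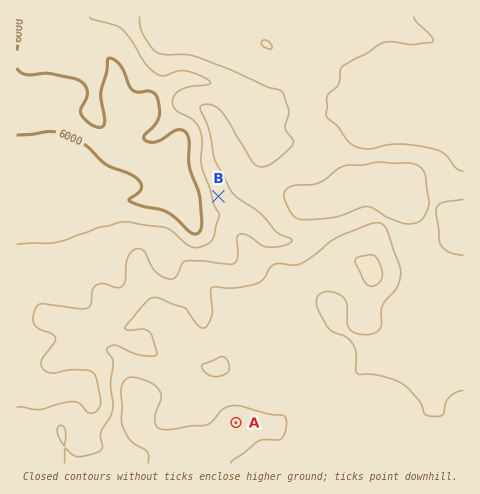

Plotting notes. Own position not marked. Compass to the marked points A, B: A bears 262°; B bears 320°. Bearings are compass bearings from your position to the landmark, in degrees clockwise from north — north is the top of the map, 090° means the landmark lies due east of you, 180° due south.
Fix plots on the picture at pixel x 390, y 401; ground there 2020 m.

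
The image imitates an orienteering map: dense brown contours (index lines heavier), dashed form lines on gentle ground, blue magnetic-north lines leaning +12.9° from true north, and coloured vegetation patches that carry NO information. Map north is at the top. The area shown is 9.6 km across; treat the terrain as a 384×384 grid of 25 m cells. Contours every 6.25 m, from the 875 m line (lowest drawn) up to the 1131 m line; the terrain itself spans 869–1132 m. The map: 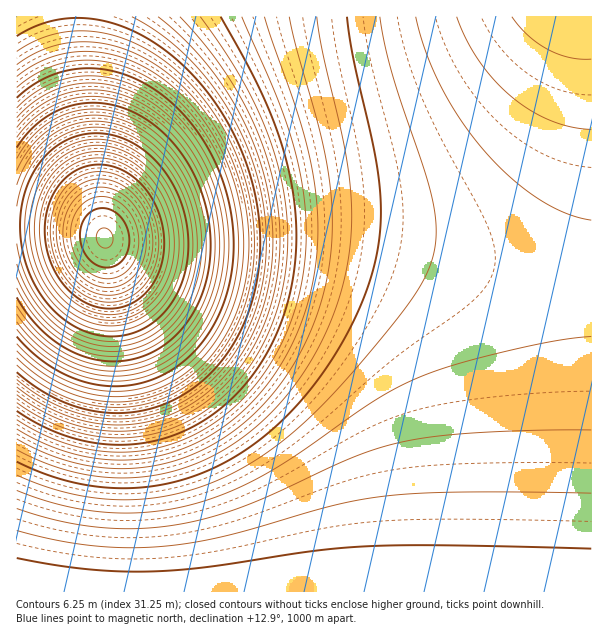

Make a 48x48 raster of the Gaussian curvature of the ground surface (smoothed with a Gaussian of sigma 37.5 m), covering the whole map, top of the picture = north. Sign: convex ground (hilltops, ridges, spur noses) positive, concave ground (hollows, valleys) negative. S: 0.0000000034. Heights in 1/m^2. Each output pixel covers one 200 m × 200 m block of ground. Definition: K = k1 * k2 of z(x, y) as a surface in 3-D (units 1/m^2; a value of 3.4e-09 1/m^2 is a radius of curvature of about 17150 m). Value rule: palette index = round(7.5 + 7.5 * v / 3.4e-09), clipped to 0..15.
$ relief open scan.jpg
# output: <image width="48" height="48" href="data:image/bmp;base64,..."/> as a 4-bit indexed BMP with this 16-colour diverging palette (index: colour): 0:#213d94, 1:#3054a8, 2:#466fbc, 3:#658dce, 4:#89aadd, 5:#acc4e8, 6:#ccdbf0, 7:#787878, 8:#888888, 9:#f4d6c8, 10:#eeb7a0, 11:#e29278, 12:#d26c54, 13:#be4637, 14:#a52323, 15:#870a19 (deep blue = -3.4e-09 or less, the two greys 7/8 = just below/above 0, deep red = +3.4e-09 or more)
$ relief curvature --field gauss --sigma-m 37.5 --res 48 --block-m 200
<image width="48" height="48" href="data:image/bmp;base64,Qk32BAAAAAAAAHYAAAAoAAAAMAAAADAAAAABAAQAAAAAAIAEAAATCwAAEwsAABAAAAAAAAAAlD0hAKhUMAC8b0YAzo1lAN2qiQDoxKwA8NvMAHh4eACIiIgAyNb0AKC37gB4kuIAVGzSADdGvgAjI6UAGQqHAHd3d3d3d3d3d3d3d3d3d3d3d3d3d3d3d3d3d3d3d3d3d3d3d3d3d3d3d3d3d3d3d3d3d3d3d3d3d3d3d3d3d3d3d3d3d3d3d3d3d3d3d3d3d3d3d3d3d3d3d3d3d3d3d3d3d3d3d3d3d3d3d3d3d3d3d3d3d3d3d3d3d3d3d3d3d3d3d3d3d3d3d3d3d3d3d3d3d3d3d3d3d3d3d3d3d3d3d3d3d3d3d3d3d3d3d3d3d3d3d3d3d3d3d3d3d3d3d3d3d3d3d3d3d3d3d3d3d3d3d3d3d3d3d3d3d3d3d3d3d3d3d3d3d3d3d3d3d3d3d3d3d3d3d3d3d3d3d3d3d3d3d3d3d3d3d3d3d3d3d3d3d3d3d3d3d3d3d3d3d3d3d3d3ZmZmZmd3d3d3d3d3d3d3d3d3d3d3d3dmZmZmZmZnd3d3d3d3d3d3d3d3d3d3d3ZmZmZmZmZmZ3d3d3d3d3d3d3d3d3d3d2ZmZmZmZmZmZnd3d3d3d3d3d3d3d3d3d2ZmZmZmZmZmZmd3d3d3d3d3d3d3d3d3d2ZmZmZmZmZmZmd3d3d3d3d3d3d3d3d3d2Zmd3d3d2ZmZmZ3d3d3d3d3d3d3d3d3d2Znd4iId3ZmZmZ3d3d3d3d3d3d3d3d3d2Z3iJmZiHdmZmZnd3d3d3d3d3d3d3d3d2d4maqqmYd2ZmZnd3d3d3d3d3d3d3d3d3eJq7u7qph3ZmZmd3d3d3d3d3d3d3d3d3iavN3cy6iHZmZmd3d3d3d3d3d3d3d3d3irze/u3KmHZmZmd3d3d3d3d3d3d3d3d4ms3///7bqHdmZmd3d3d3d3d3d3d3d3d4q97////cqXdmZmd3d3d3d3d3d3d3d3d5rO/////sqYdmZmd3d3d3d3d3d3d3d3d5rO/////sqYdmZmd3d3d3d3d3d3d3d3d5rO/////sqYdmZmd3d3d3d3d3d3d3d3d5rO/////cqXdmZmd3d3d3d3d3d3d3d3d5rN////7bqHdmZmd3d3d3d3d3d3d3d3d4q97///3KmHZmZnd3d3d3d3d3d3d3d3d4ms3u7ty6h3ZmZnd3d3d3d3d3d3d3d3d4ibzN3Muph3ZmZ3d3d3d3d3d3d3d3d3d3iZq7u6qYd2ZmZ3d3d3d3d3d3d3d3d3d3eJmqqpmHdmZmd3d3d3d3d3d3d3d3d3d2d4iJmIh3dmZmd3d3d3d3d3d3d3d3d3d2Z3d4h3d2ZmZnd3d3d3d3d3d3d3d3d3d2Zmd3d3dmZmZ3d3d3d3d3d3d3d3d3d3d2ZmZmZmZmZmZ3d3d3d3d3d3d3d3d3d3d2ZmZmZmZmZmd3d3d3d4iHd3d3d3d3iIiGZmZmZmZmZnd3d3d3eIiId3d3d3iIiIiGZmZmZmZmZ3d3d3d3iIiIh3d3eIiIiIiGZmZmZmZnd3d3d3d4iIiIiHeIiIiIiIiHZmZmZmZ3d3d3d3eIiIiIiIiIiIiIiIiHd3ZmZ3d3d3d3d3eIiIiIiIiIiIiIiIiHd3d3d3d3d3d3d3iIiIiIiIiIiIiIiIiA=="/>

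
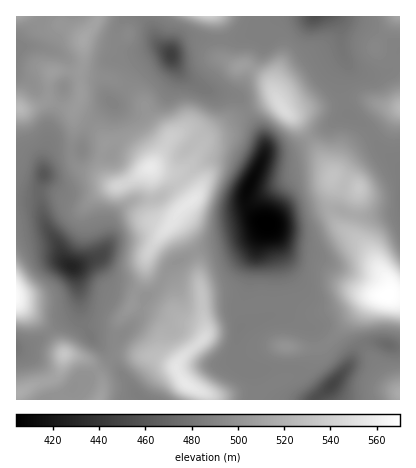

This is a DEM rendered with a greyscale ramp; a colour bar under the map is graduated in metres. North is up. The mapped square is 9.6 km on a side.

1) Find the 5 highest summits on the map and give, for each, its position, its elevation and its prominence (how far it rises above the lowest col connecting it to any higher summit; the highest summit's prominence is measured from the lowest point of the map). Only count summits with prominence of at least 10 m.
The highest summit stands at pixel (388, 296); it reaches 570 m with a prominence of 166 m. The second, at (150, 168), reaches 556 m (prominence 63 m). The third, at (186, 384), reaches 555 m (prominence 53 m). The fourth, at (192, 202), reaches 554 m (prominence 21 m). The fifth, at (284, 110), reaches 547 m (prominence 45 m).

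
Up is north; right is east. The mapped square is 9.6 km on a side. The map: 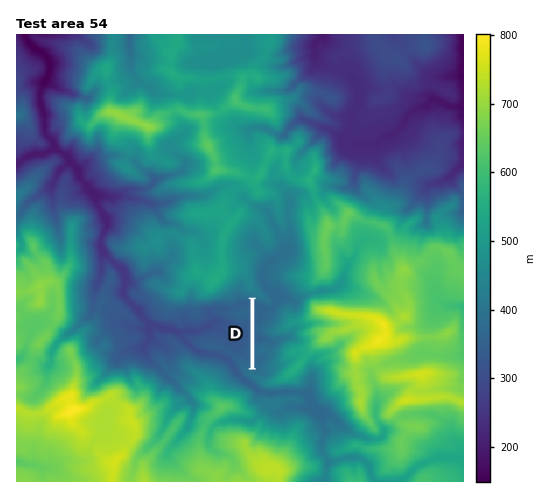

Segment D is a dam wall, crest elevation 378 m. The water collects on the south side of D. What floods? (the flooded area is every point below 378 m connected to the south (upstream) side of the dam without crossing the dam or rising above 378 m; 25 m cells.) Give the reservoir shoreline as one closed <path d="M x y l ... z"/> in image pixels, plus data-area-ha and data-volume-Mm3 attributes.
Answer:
<path d="M263 271l-1 0 0 2-1 1 0 1 0 1 0 1 0 1 0 2 0 1 0 1 1 0 0 1 0 1 1 1 0 2 1 0 0 1 0 1 1 1 1 0 0 1 1 0 0 1 1 0 0 2 1 0 0 1 1 0 0 1 1 0 1 1 0 1 0 1 1 0 0 2 1 1 0 1-1 1-1 1-1 1-1 0-1 0-1-1-1 0-1 0 0-1-1 0-1 0-1-1 0-1-1 0-1 0-1-1-1 0-1 0-1-1-1 0-1-1-1 0 0 2 0 1 0 1 0 1 0 1 0 1 0 2 0 1 0 1 0 1 0 1 0 1 0 2 0 1 0 1 0 1 0 1 0 1 0 2 0 1 0 1 0 1 0 1 0 1 0 2 0 1 0 1 0 1 0 1 0 1 0 2 0 1 0 1 0 1 0 1 0 1 0 2 0 1 0 1 0 1 0 1 0 1 0 2 0 1 0 1 0 1 0 1 0 1 0 2 0 1 0 1 0 1 0 1 0 1 0 2 0 1 0 1 0 1 0 1 0 1 1 1 1 0 1 0 1 0 1-1 0-1 0-1 0-1 0-1 0-1 1 0 0-1 1-1 1 0 0-1 0-1 1 0 0-1 0-1 1-1 0-1-1 0-1 0-1-1-1 0-1 0-1 0-1 0-1-1 0-1 0-1 0-1 0-1 0-2 1 0 1-1 1-1 1-1 0-1 2 0 1 0 1 0 1 0 1 0 1 0 2 0 1 0 1 0 1 0 1 0 1 0 0-1 1 0 0-2-1 0-1 0 0-1-1 0-1 0-1-1 0-1-1 0 0-1-2 0-1-1-1 0-1 0 0-1-1-1-1-1 0-1-1-1 0-1 0-1 1-1 0-1 0-1 1 0 0-1 1-1 1-1 1 0 1 0 0-1 1 0 1-1 0-1 1 0 0-1 0-1 1 0 1-1 0-1 0-1 1 0 0-2 1-1 0-1 0-1 1 0 0-1 1-1 1-1 0-1 0-1 1 0 0-1 1 0 1-1 0-1 1 0 1 0 1-1 1 0 1 0 1 0 1 0 0-1 1-1 0-1 0-1-1-1-1-1-1-1-1 0 0-1-1-1 0-1-1-1-1 0 0-1-1-1-1 0-1 0-1 0-1 0-2 0-1 0-1 0-1 0-1 0 0-1-1 0 0-2-1-1 0-1-1-1 0-1-1-1-1-1-1-1 0-1-1-1 0-1 0-1 0-1 0-2z" data-area-ha="49" data-volume-Mm3="4.63"/>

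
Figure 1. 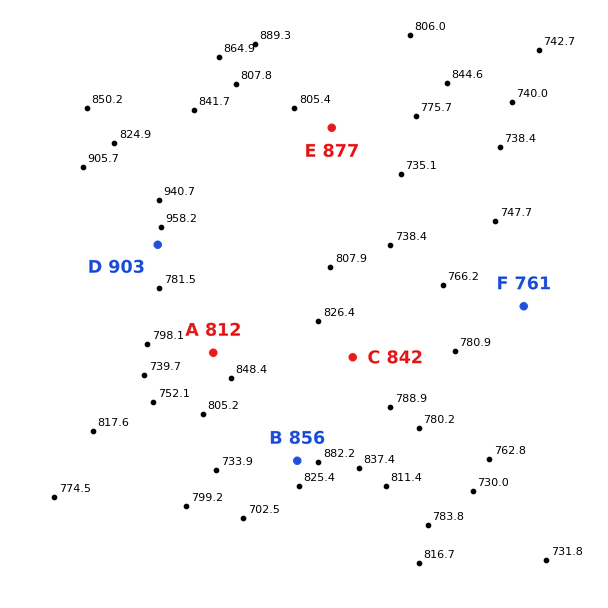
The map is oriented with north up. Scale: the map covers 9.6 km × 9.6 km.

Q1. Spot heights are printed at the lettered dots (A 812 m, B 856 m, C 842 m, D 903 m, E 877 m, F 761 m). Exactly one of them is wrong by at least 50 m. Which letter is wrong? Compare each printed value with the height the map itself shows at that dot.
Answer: E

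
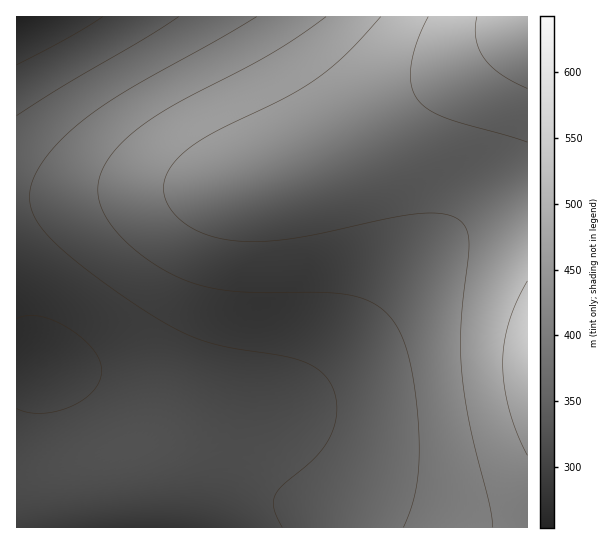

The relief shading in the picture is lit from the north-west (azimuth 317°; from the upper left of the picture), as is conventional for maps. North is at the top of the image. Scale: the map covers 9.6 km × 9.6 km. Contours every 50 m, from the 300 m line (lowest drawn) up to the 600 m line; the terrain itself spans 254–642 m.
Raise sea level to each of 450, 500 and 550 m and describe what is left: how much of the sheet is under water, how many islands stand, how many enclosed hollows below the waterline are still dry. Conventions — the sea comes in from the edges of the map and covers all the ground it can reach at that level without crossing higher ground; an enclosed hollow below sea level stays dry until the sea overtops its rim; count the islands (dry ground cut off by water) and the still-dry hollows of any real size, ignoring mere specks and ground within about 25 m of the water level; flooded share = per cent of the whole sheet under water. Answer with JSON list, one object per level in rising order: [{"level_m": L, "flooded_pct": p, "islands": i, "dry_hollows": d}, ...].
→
[{"level_m": 450, "flooded_pct": 52, "islands": 0, "dry_hollows": 0}, {"level_m": 500, "flooded_pct": 71, "islands": 0, "dry_hollows": 0}, {"level_m": 550, "flooded_pct": 94, "islands": 0, "dry_hollows": 0}]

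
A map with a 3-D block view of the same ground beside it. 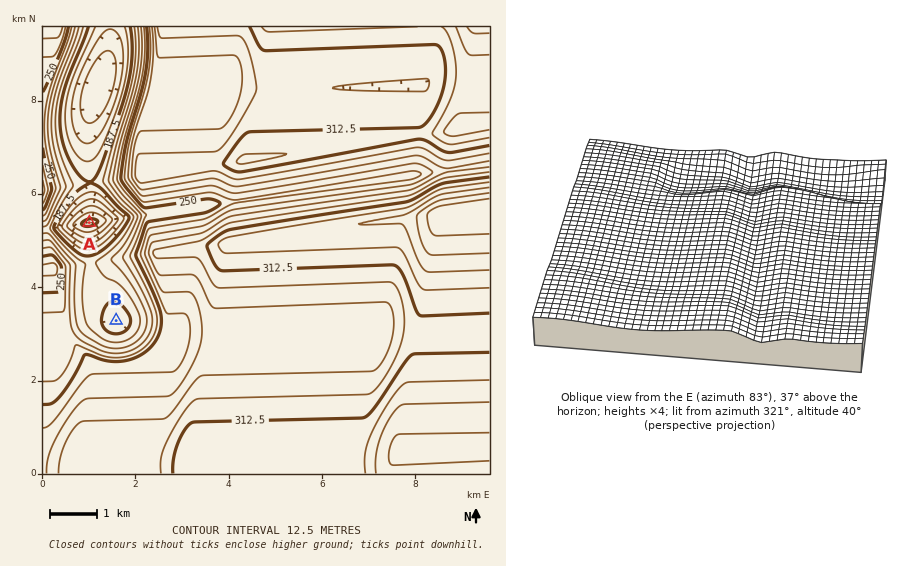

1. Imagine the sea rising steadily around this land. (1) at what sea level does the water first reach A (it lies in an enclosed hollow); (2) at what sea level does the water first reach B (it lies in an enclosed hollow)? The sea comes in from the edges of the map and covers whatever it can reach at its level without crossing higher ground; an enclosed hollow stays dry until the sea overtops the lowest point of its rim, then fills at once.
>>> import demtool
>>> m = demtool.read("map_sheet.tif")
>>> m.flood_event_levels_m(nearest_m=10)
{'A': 190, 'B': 200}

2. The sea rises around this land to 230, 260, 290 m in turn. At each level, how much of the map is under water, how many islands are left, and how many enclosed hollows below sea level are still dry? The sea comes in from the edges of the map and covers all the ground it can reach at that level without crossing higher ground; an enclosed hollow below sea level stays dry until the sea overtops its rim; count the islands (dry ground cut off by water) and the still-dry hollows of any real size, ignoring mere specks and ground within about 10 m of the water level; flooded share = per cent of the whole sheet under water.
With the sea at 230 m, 13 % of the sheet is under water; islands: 0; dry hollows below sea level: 0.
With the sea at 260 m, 19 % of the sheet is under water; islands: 0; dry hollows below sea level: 0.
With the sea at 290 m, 42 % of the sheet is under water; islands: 0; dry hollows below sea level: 0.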